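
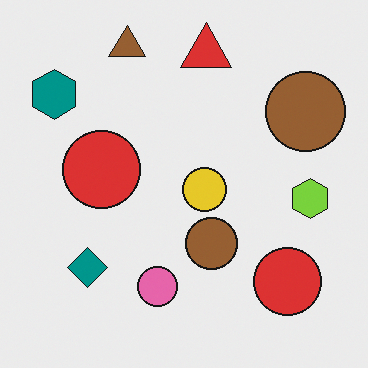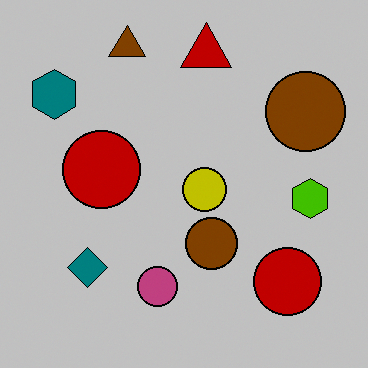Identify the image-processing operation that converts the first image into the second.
The transformation is: aggressively posterized.

Each flat color has snapped to a coarser quantized level — most visibly, the near-white background has dropped to a flat grey.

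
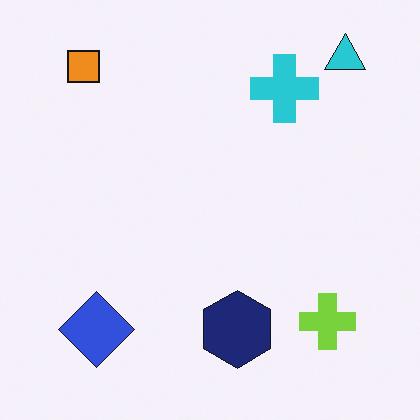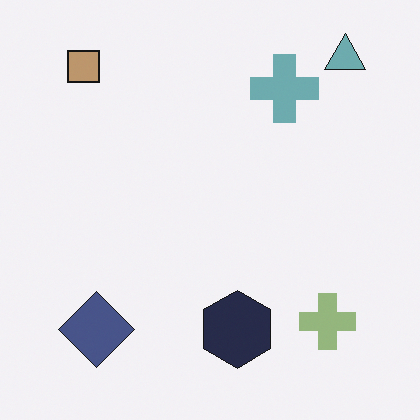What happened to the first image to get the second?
Heavily desaturated.

All colors are more muted and greyish — a global saturation change.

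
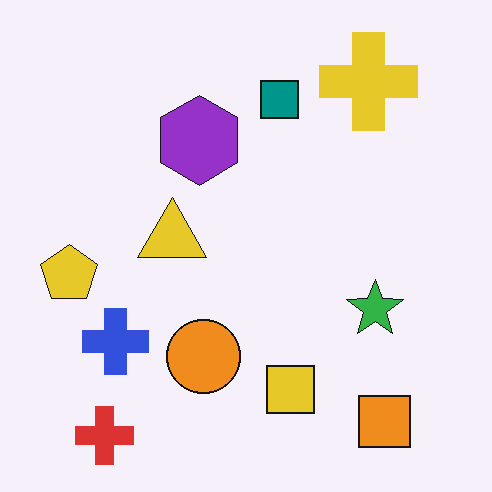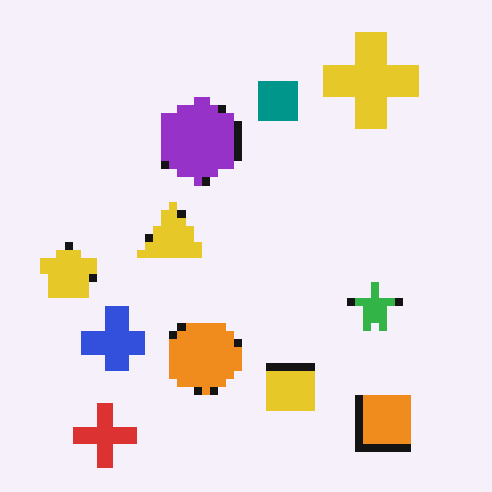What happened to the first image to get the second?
Pixelated into visible square blocks.

Shapes are reduced to large square blocks; fine edges and outlines are lost — a downscale-then-upscale (mosaic) effect.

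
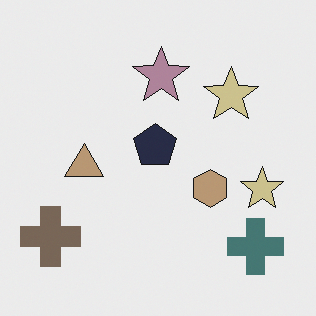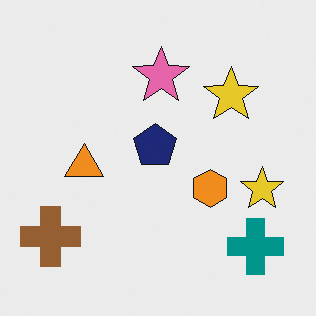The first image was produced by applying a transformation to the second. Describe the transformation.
This is the original image heavily desaturated.

All colors are more muted and greyish — a global saturation change.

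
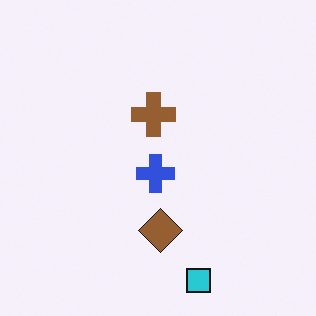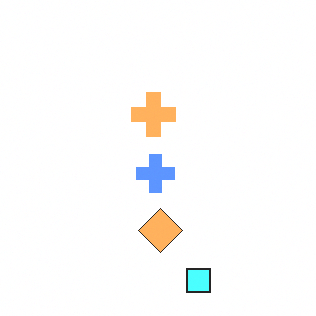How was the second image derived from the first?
It was noticeably brightened.

Every pixel — background and shapes alike — is uniformly brightened.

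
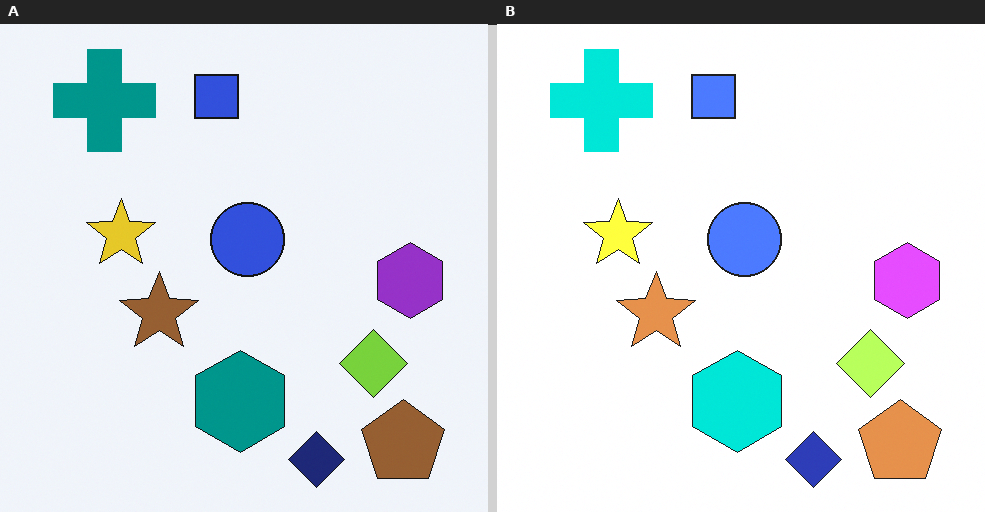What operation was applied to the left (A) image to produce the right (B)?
The transformation is: brightened a lot.

Every pixel — background and shapes alike — is uniformly brightened.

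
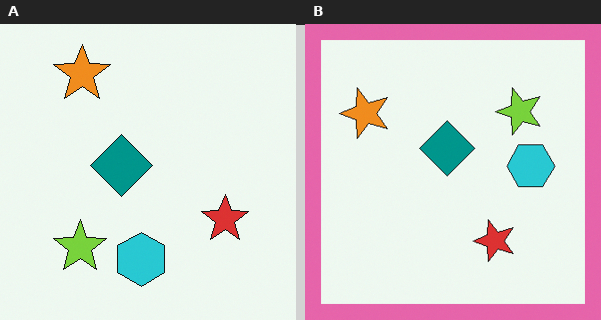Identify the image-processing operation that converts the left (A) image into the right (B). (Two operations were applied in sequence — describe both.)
The transformation is: transposed (reflected across the top-left ↔ bottom-right diagonal), then framed with a pink border.

Shapes have swapped their row and column positions — what was in the top-right is now in the bottom-left — a diagonal reflection. A solid pink frame runs around the edge of the right (B) image, with the content slightly shrunk inside it.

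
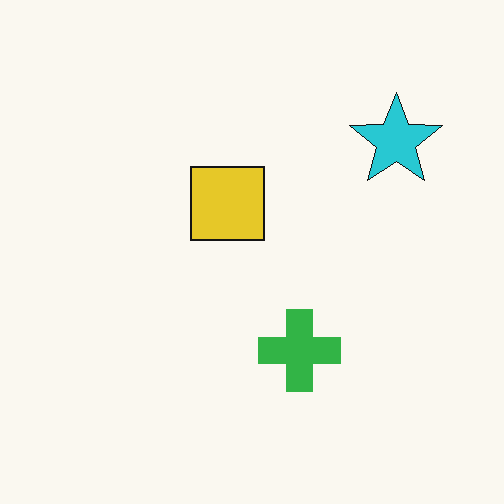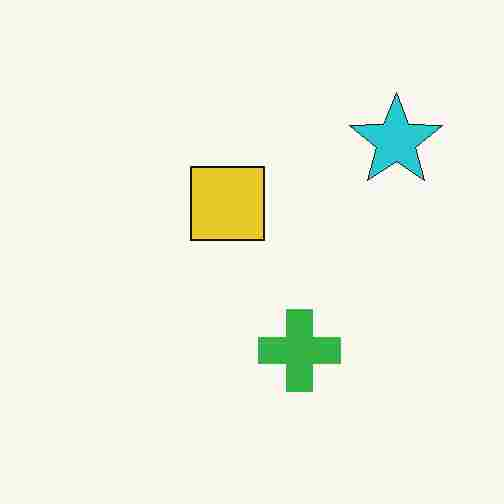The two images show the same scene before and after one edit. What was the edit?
This is the original image degraded with heavy JPEG compression.

Blocky 8×8 compression artifacts appear around shape edges and the flat background shows ringing — characteristic JPEG degradation.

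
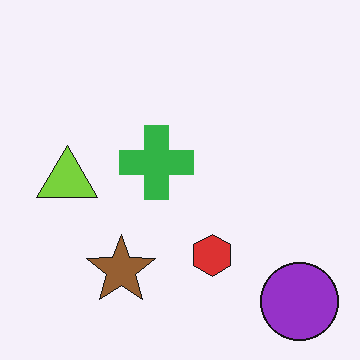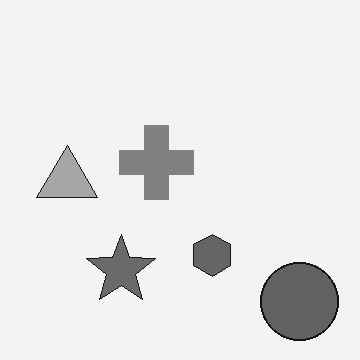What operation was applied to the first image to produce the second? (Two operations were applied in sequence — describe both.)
The second image is the first converted to grayscale, then given moderate JPEG compression.

All color is removed — every shape is now a shade of grey. Blocky 8×8 compression artifacts appear around shape edges and the flat background shows ringing — characteristic JPEG degradation.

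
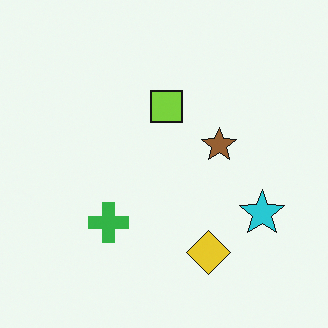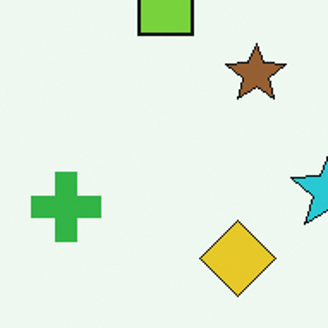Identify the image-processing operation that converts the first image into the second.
This is the original image cropped to a noticeably smaller region and rescaled.

The visible shapes are larger and the field of view is narrower; shapes near the original edges may be partly or wholly outside the frame — a crop-and-rescale.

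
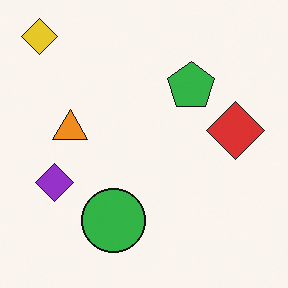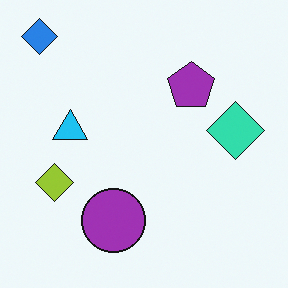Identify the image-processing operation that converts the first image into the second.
The image was hue-shifted through roughly half the color wheel.

Every shape's color has rotated by the same amount around the hue wheel — a uniform hue shift.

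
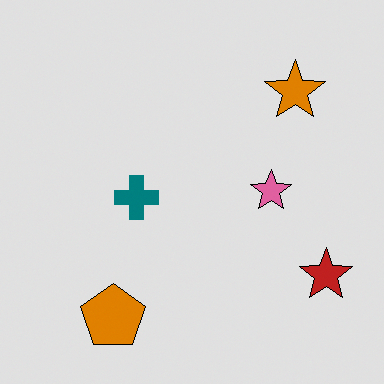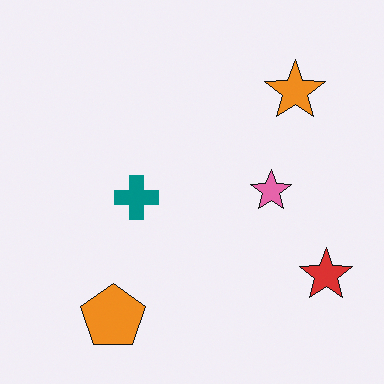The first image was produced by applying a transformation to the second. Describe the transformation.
This is the original image posterized to a reduced palette.

Each flat color has snapped to a coarser quantized level — most visibly, the near-white background has dropped to a flat grey.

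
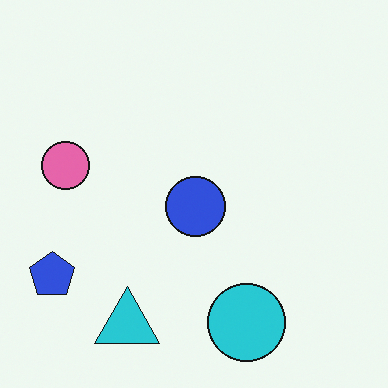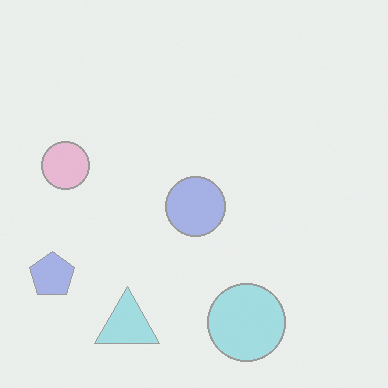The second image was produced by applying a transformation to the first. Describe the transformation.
It was washed out (contrast reduced).

Tones are pushed toward mid-grey across the whole image — a global contrast change.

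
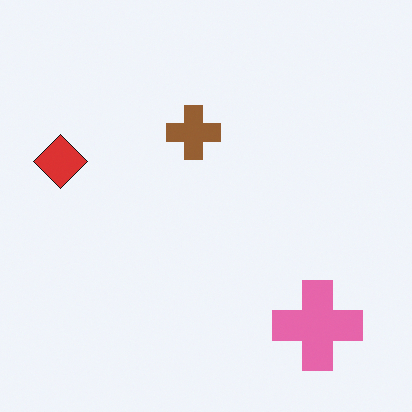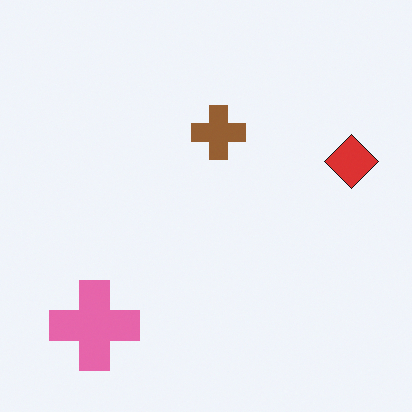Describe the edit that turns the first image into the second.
The transformation is: flipped horizontally (left ↔ right).

The red diamond is in the left of the first image and the right of the second — shapes on opposite sides of the vertical midline have swapped in a mirror flip.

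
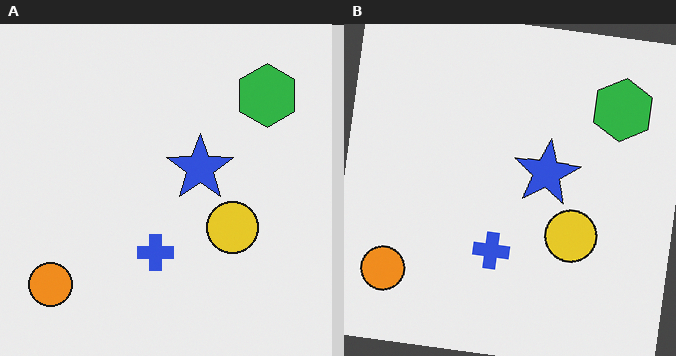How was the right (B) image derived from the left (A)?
It was rotated clockwise by a slight angle.

Every shape is tilted by the same angle and the image corners show triangular fill wedges — a whole-image rotation by a non-right angle.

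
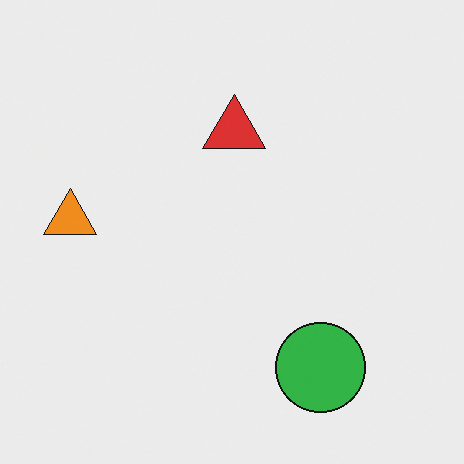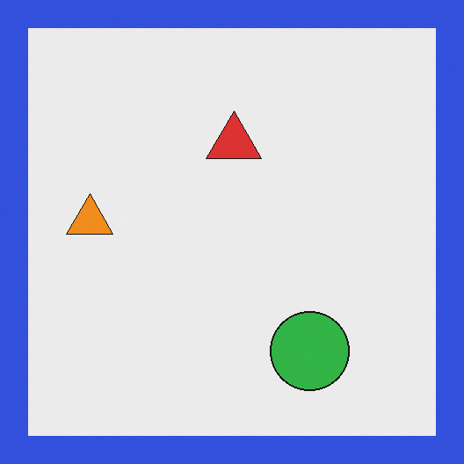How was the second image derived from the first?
The image was framed with a blue border.

A solid blue frame runs around the edge of the second image, with the content slightly shrunk inside it.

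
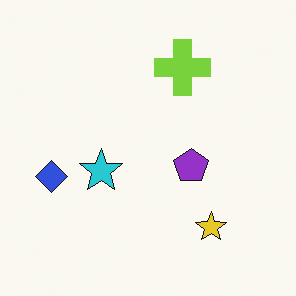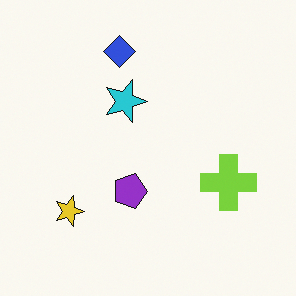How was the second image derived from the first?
The transformation is: rotated 90° clockwise.

The yellow star sits in the bottom-right of the first image and the bottom-left of the second — consistent with a whole-image 90° clockwise rotation.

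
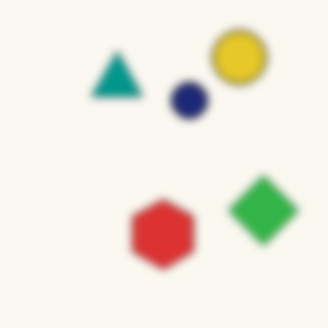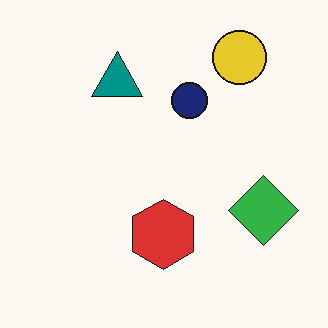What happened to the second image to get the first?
This is the original image noticeably gaussian-blurred.

Shape edges and outlines are uniformly softened across the whole image.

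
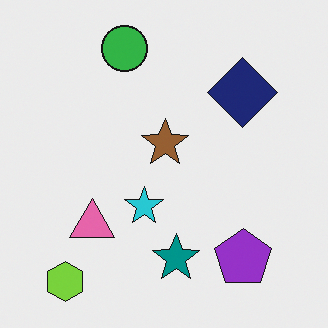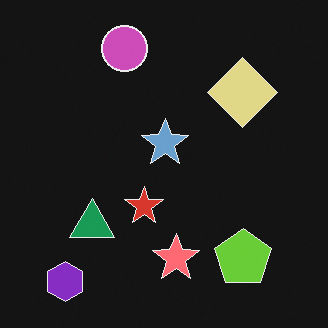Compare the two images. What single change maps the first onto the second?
The second image is the first color-inverted (negative).

The light background has become dark and every shape's color is its complement — a photographic negative.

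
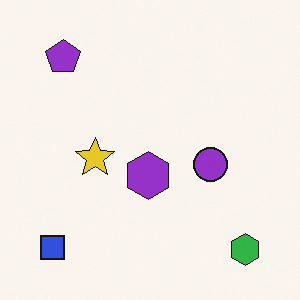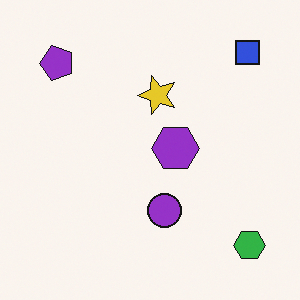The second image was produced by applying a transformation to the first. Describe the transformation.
The transformation is: transposed (reflected across the top-left ↔ bottom-right diagonal).

Shapes have swapped their row and column positions — what was in the top-right is now in the bottom-left — a diagonal reflection.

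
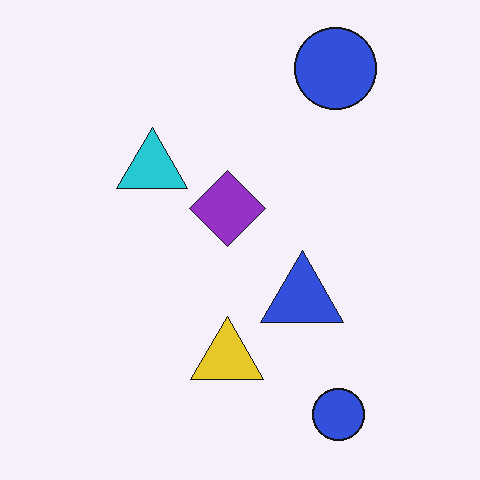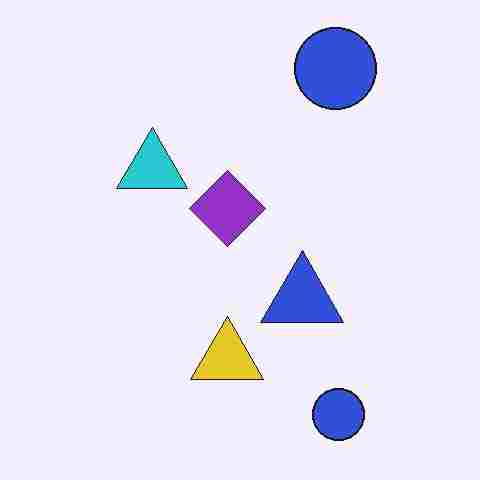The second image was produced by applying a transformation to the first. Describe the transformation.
The transformation is: heavily JPEG-compressed with obvious blocking artifacts.

Blocky 8×8 compression artifacts appear around shape edges and the flat background shows ringing — characteristic JPEG degradation.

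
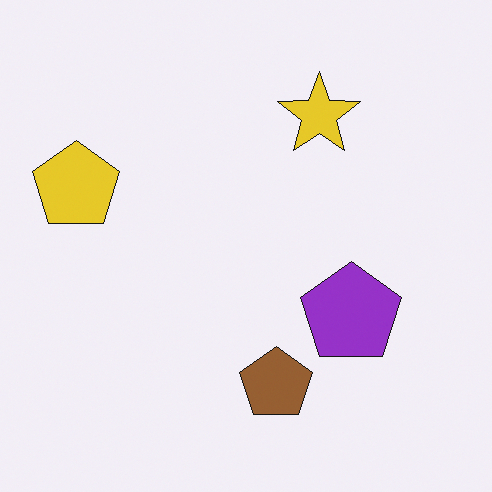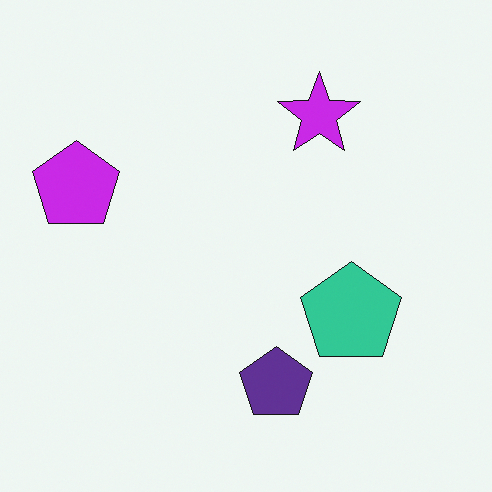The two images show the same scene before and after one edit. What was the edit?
It was hue-shifted by a large amount.

Every shape's color has rotated by the same amount around the hue wheel — a uniform hue shift.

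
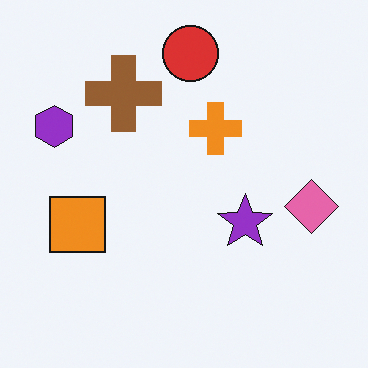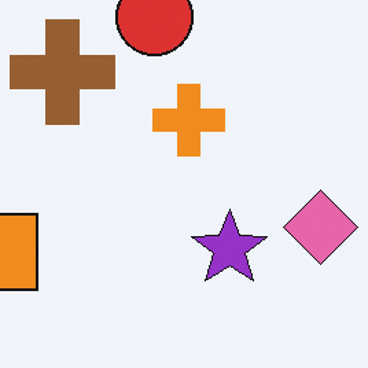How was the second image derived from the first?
It was cropped slightly and scaled back up.

The visible shapes are larger and the field of view is narrower; shapes near the original edges may be partly or wholly outside the frame — a crop-and-rescale.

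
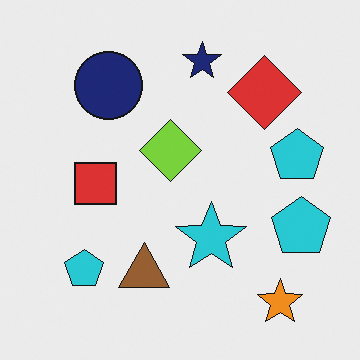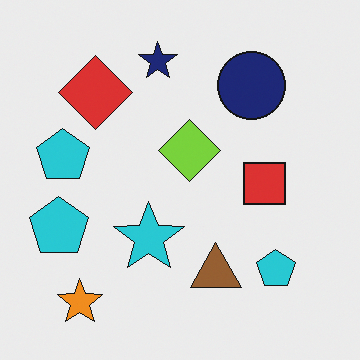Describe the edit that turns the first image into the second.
The image was flipped horizontally (left ↔ right).

The orange star is in the bottom-right of the first image and the bottom-left of the second — shapes on opposite sides of the vertical midline have swapped in a mirror flip.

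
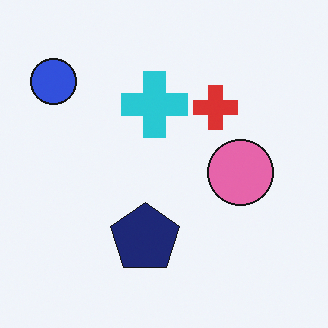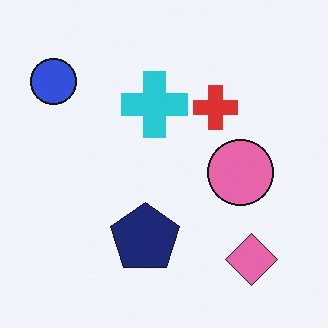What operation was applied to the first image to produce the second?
The image was overlaid with an additional pink diamond.

A pink diamond appears in the second image that is absent from the first.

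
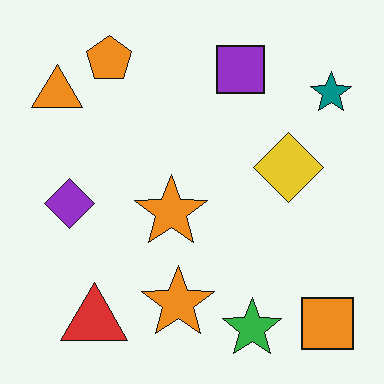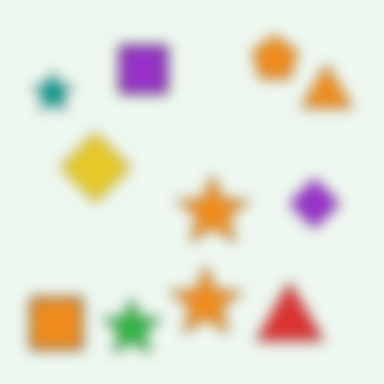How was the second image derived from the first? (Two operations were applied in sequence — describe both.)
This is the original image flipped horizontally (left ↔ right), then strongly gaussian-blurred.

The teal star is in the top-right of the first image and the top-left of the second — shapes on opposite sides of the vertical midline have swapped in a mirror flip. Shape edges and outlines are uniformly softened across the whole image.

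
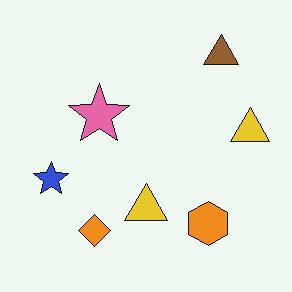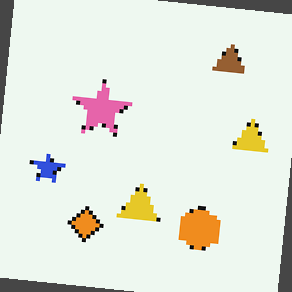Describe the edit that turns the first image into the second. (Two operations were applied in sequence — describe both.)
The transformation is: lightly pixelated (a mild mosaic effect), then rotated clockwise by a slight angle.

Shapes are reduced to large square blocks; fine edges and outlines are lost — a downscale-then-upscale (mosaic) effect. Every shape is tilted by the same angle and the image corners show triangular fill wedges — a whole-image rotation by a non-right angle.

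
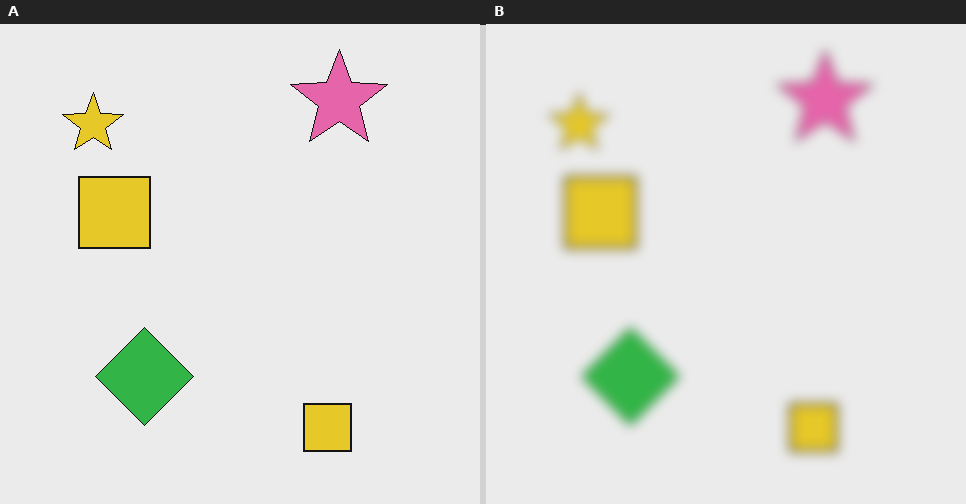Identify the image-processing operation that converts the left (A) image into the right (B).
The image was strongly gaussian-blurred.

Shape edges and outlines are uniformly softened across the whole image.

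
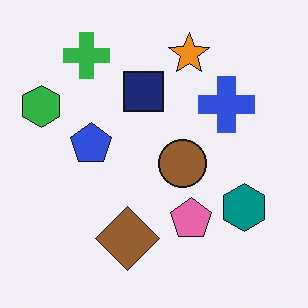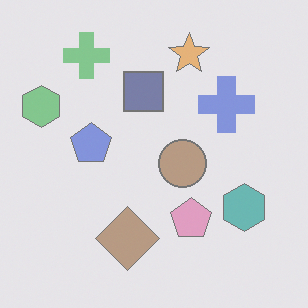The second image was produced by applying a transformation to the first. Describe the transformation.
The transformation is: given much lower contrast.

Tones are pushed toward mid-grey across the whole image — a global contrast change.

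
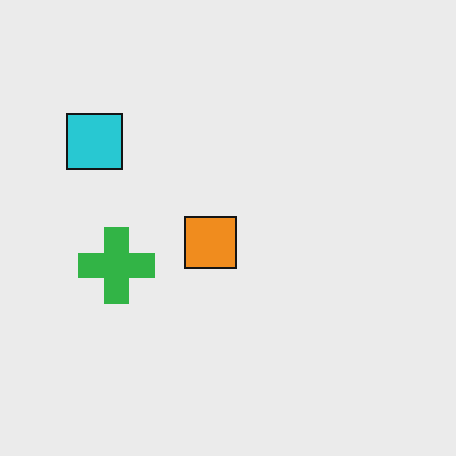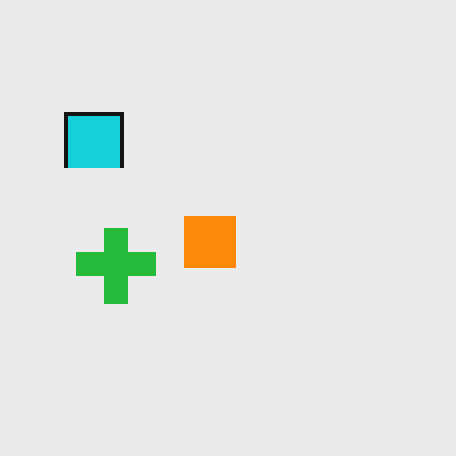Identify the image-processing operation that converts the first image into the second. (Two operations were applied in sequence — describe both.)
The second image is the first lightly pixelated (a mild mosaic effect), then slightly oversaturated.

Shapes are reduced to large square blocks; fine edges and outlines are lost — a downscale-then-upscale (mosaic) effect. All colors are more vivid — a global saturation change.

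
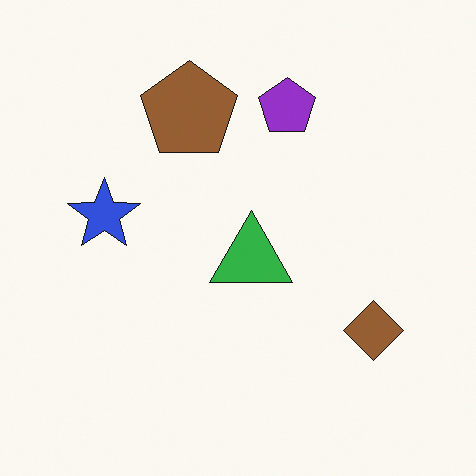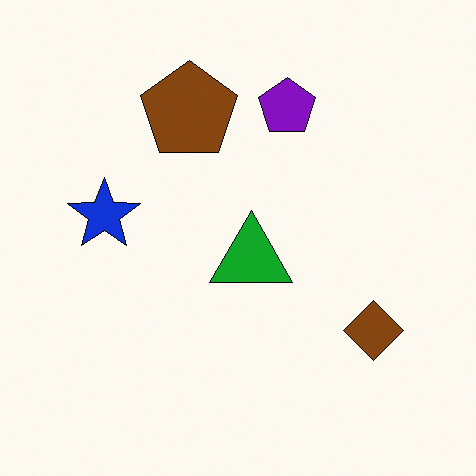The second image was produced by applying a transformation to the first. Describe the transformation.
This is the original image given slightly increased contrast.

Tones are pushed away from mid-grey across the whole image — a global contrast change.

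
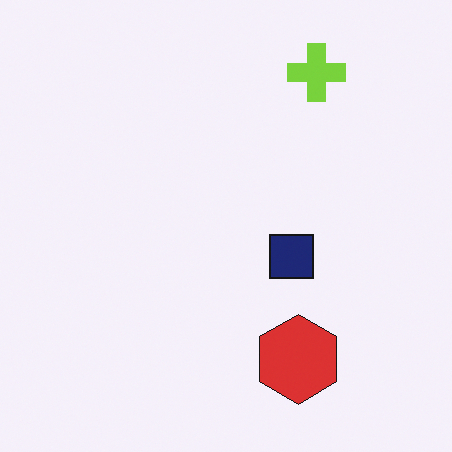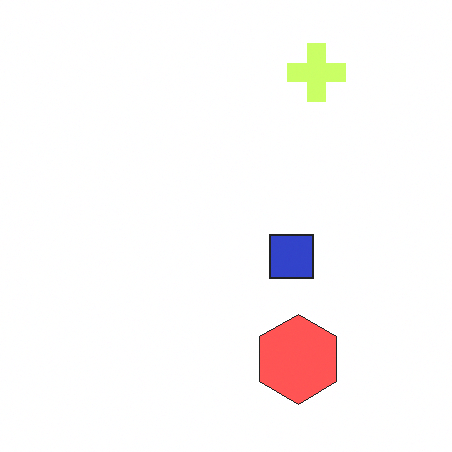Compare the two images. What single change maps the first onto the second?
This is the original image substantially brightened.

Every pixel — background and shapes alike — is uniformly brightened.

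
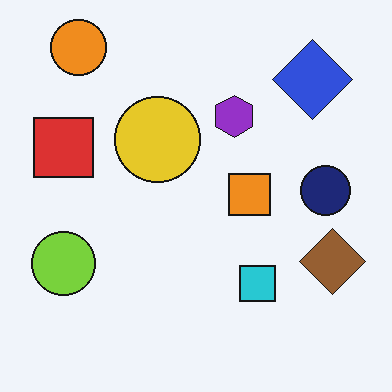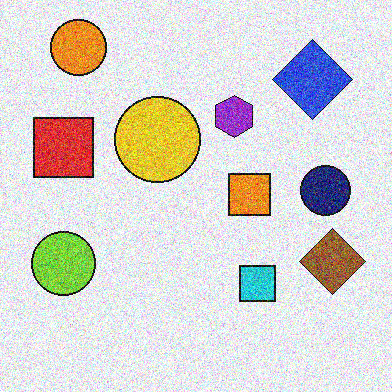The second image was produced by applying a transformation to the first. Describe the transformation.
The second image is the first degraded with heavy additive noise.

Random speckle covers the whole image, including the flat background.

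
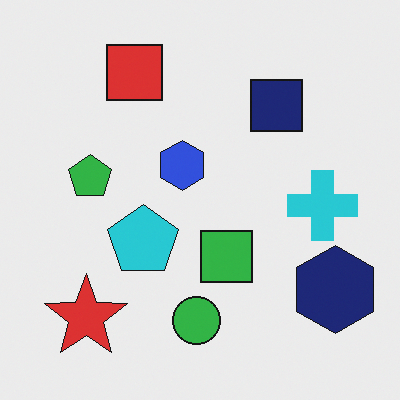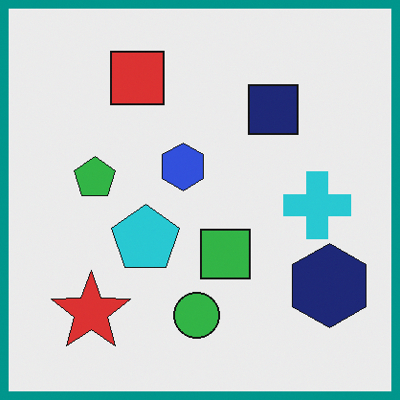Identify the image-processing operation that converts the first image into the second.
The image was framed with a teal border.

A solid teal frame runs around the edge of the second image, with the content slightly shrunk inside it.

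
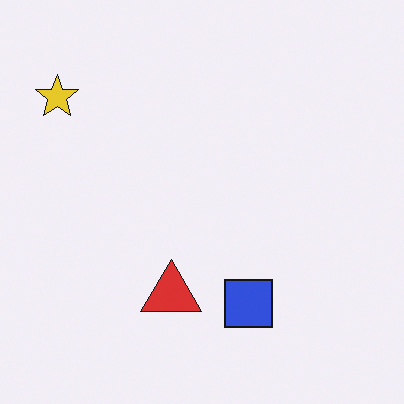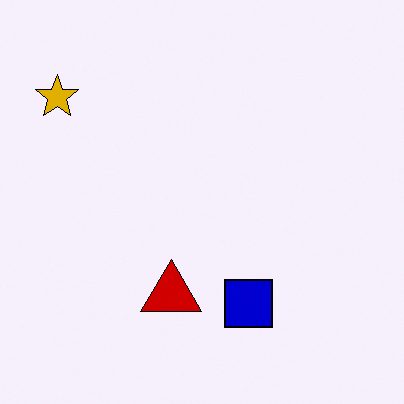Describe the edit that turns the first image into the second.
This is the original image given much higher contrast.

Tones are pushed away from mid-grey across the whole image — a global contrast change.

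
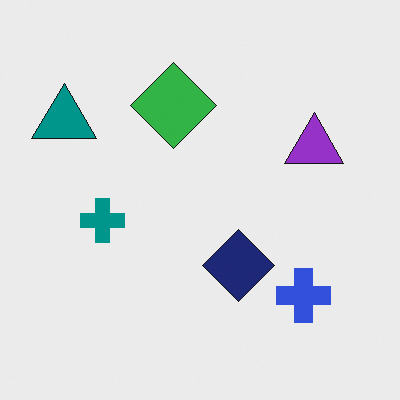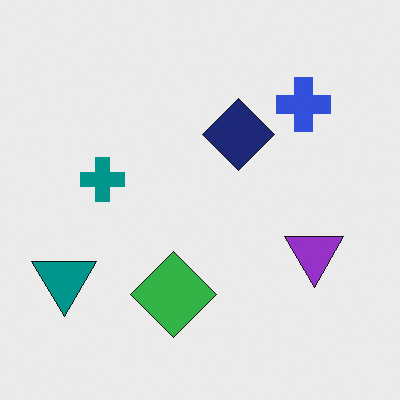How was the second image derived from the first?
The image was flipped vertically (top ↔ bottom).

The green diamond is in the top of the first image and the bottom of the second — shapes on opposite sides of the horizontal midline have swapped in a mirror flip.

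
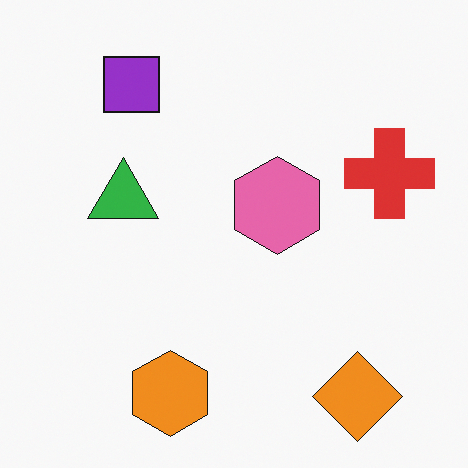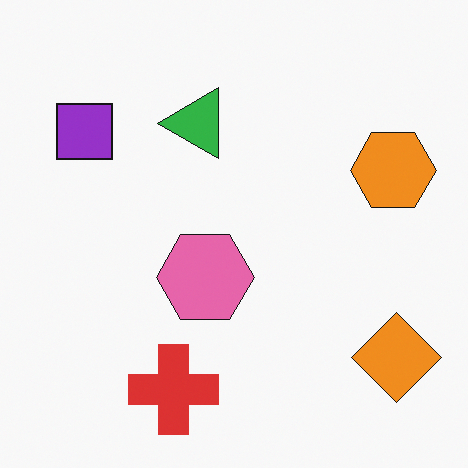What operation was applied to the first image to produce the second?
The image was transposed (reflected across the top-left ↔ bottom-right diagonal).

Shapes have swapped their row and column positions — what was in the top-right is now in the bottom-left — a diagonal reflection.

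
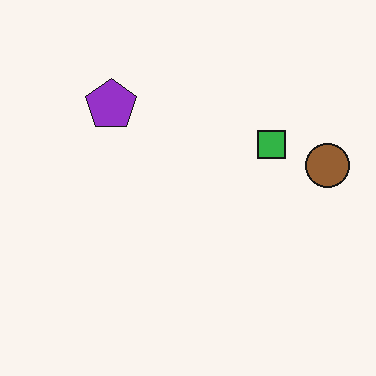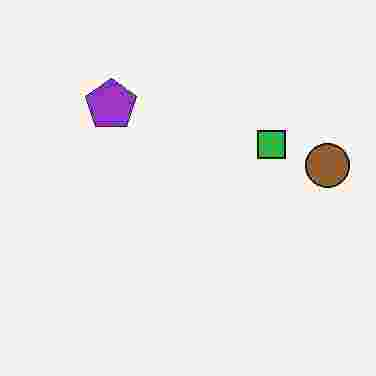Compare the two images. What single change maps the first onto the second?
The second image is the first degraded with heavy JPEG compression.

Blocky 8×8 compression artifacts appear around shape edges and the flat background shows ringing — characteristic JPEG degradation.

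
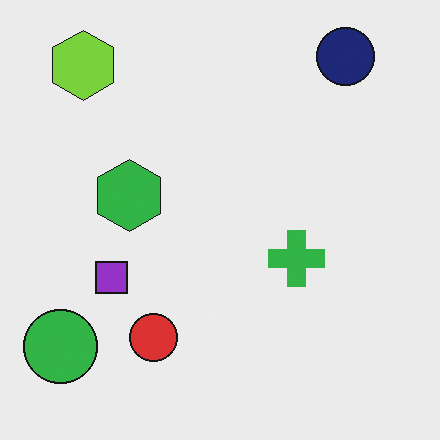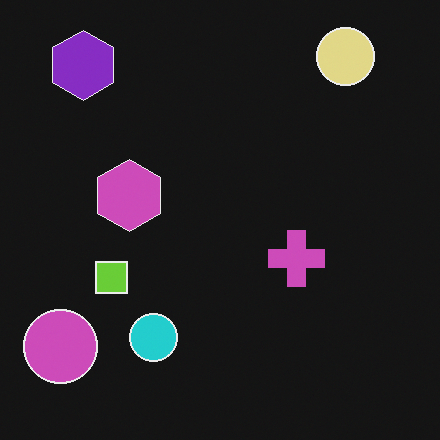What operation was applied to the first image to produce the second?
The image was color-inverted (negative).

The light background has become dark and every shape's color is its complement — a photographic negative.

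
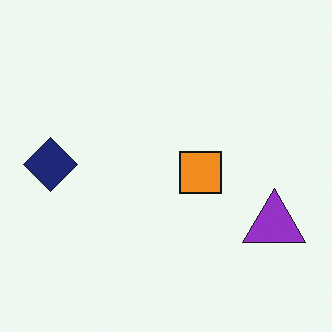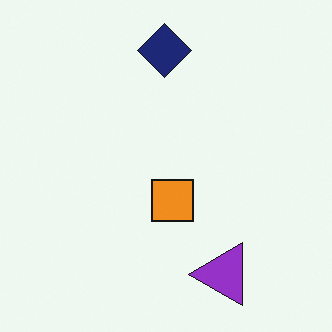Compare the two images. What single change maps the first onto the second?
The image was transposed (reflected across the top-left ↔ bottom-right diagonal).

Shapes have swapped their row and column positions — what was in the top-right is now in the bottom-left — a diagonal reflection.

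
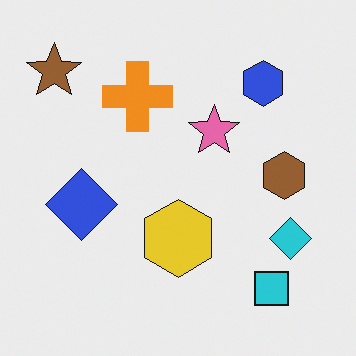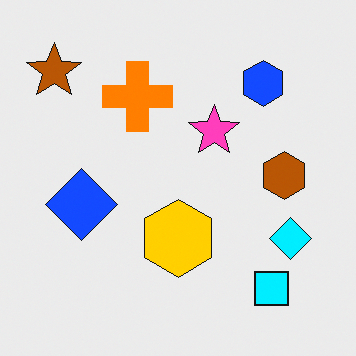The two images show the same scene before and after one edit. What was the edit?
The transformation is: heavily oversaturated.

All colors are more vivid — a global saturation change.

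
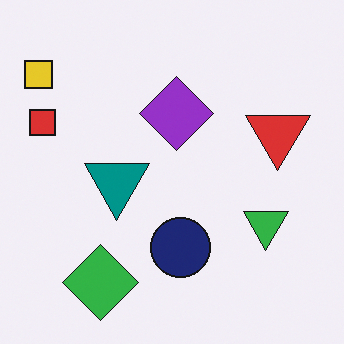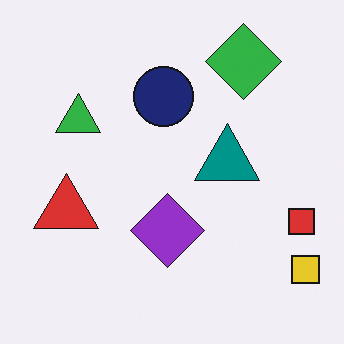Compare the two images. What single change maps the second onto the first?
The first image is the second rotated 180°.

The yellow square sits in the bottom-right of the second image and the top-left of the first — consistent with a whole-image 180° rotation.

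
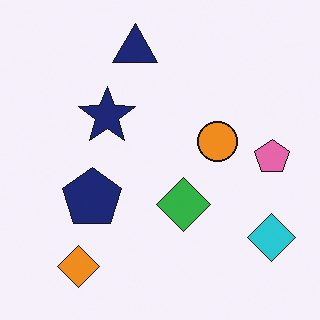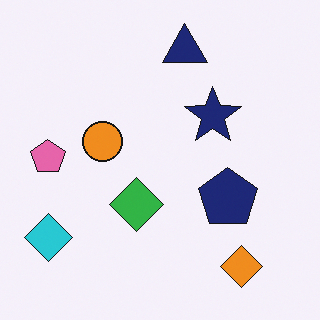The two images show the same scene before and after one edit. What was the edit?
Flipped horizontally (left ↔ right).

The pink pentagon is in the right of the first image and the left of the second — shapes on opposite sides of the vertical midline have swapped in a mirror flip.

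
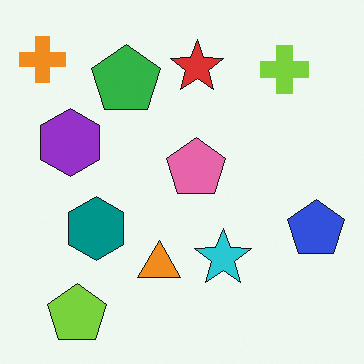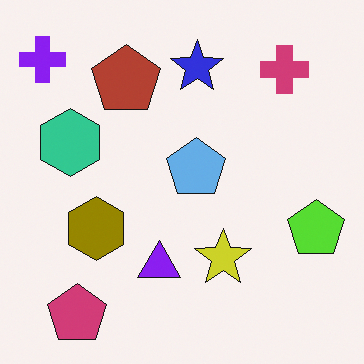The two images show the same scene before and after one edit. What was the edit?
The transformation is: hue-shifted by a large amount.

Every shape's color has rotated by the same amount around the hue wheel — a uniform hue shift.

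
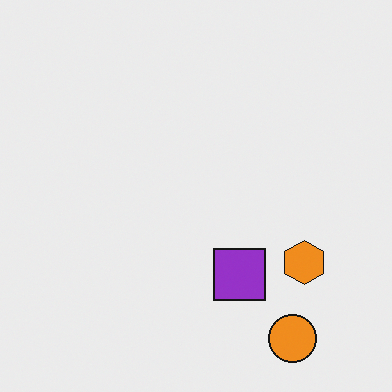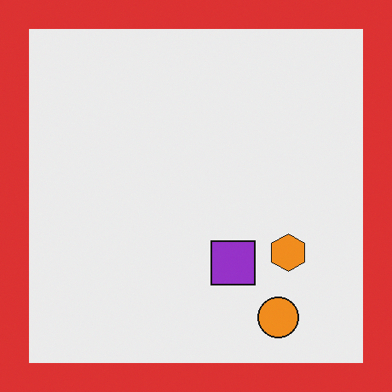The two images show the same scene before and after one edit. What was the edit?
This is the original image framed with a red border.

A solid red frame runs around the edge of the second image, with the content slightly shrunk inside it.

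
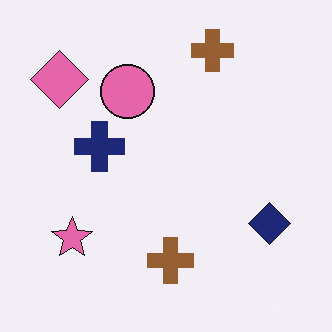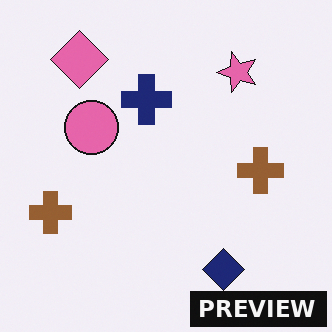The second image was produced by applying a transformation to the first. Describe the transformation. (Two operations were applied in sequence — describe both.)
It was transposed (reflected across the top-left ↔ bottom-right diagonal), then watermarked with the text "PREVIEW" in the lower-right corner.

Shapes have swapped their row and column positions — what was in the top-right is now in the bottom-left — a diagonal reflection. A dark label reading "PREVIEW" appears in the lower-right corner.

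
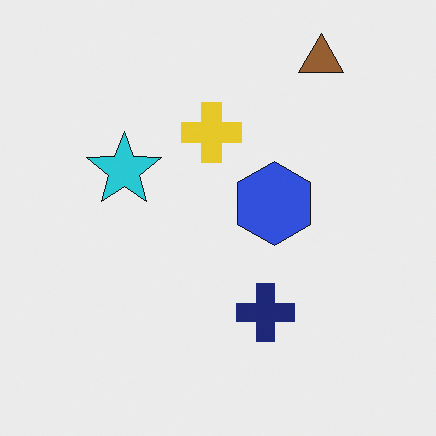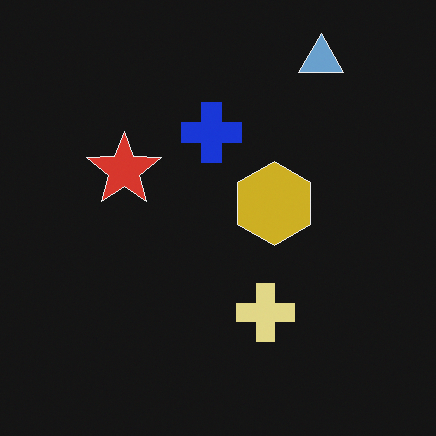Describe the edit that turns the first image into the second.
This is the original image color-inverted (negative).

The light background has become dark and every shape's color is its complement — a photographic negative.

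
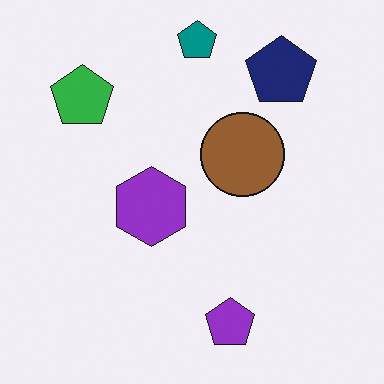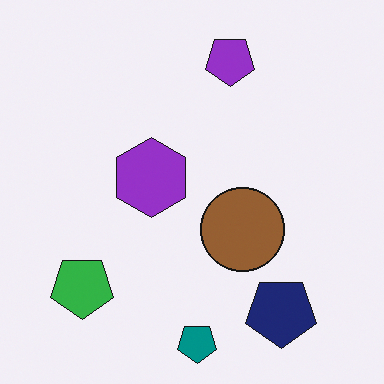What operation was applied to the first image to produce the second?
The image was flipped vertically (top ↔ bottom).

The teal pentagon is in the top of the first image and the bottom of the second — shapes on opposite sides of the horizontal midline have swapped in a mirror flip.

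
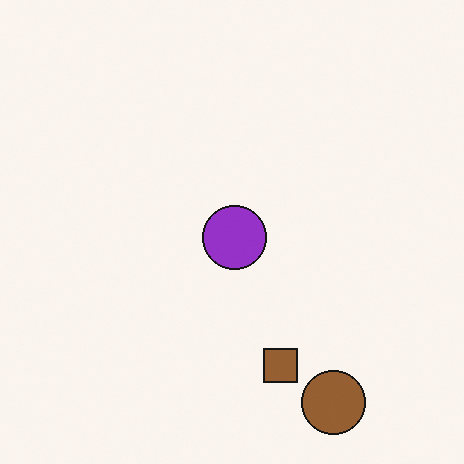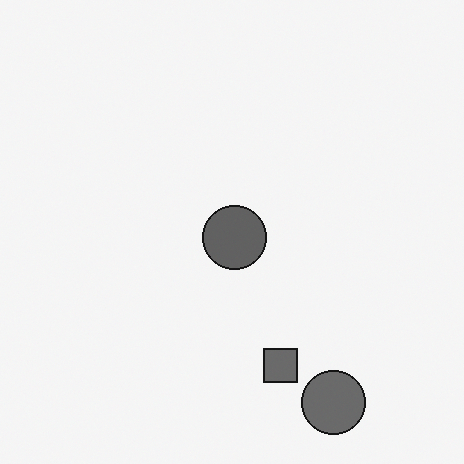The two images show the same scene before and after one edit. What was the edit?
The second image is the first converted to grayscale.

All color is removed — every shape is now a shade of grey.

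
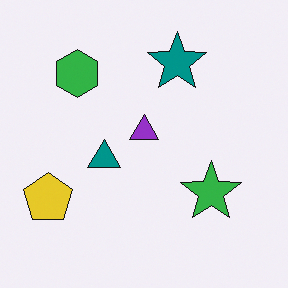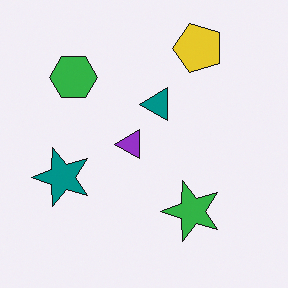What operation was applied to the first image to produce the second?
The image was transposed (reflected across the top-left ↔ bottom-right diagonal).

Shapes have swapped their row and column positions — what was in the top-right is now in the bottom-left — a diagonal reflection.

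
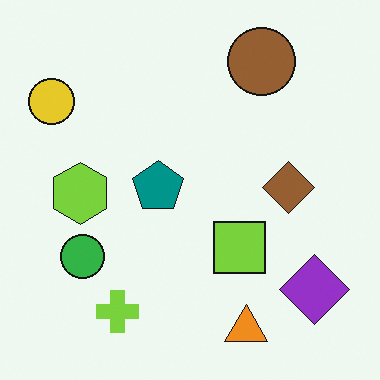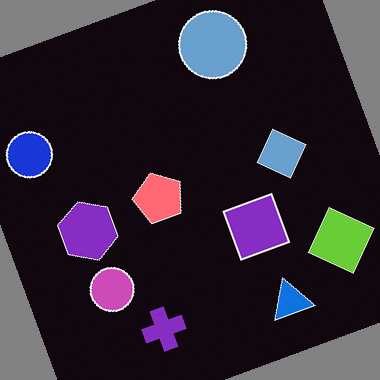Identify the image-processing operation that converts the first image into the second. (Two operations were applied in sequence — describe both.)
The transformation is: color-inverted (negative), then rotated counter-clockwise by a clearly visible amount.

The light background has become dark and every shape's color is its complement — a photographic negative. Every shape is tilted by the same angle and the image corners show triangular fill wedges — a whole-image rotation by a non-right angle.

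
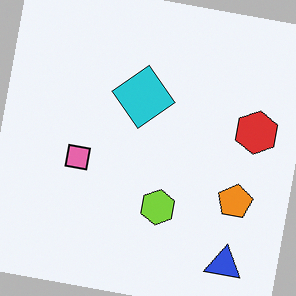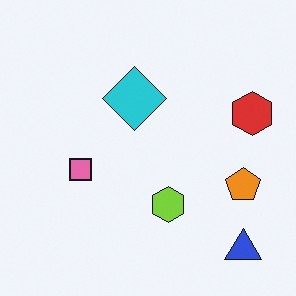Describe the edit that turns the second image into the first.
The first image is the second rotated clockwise by a slight angle.

Every shape is tilted by the same angle and the image corners show triangular fill wedges — a whole-image rotation by a non-right angle.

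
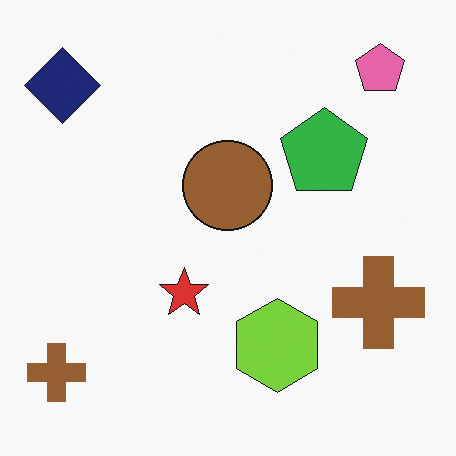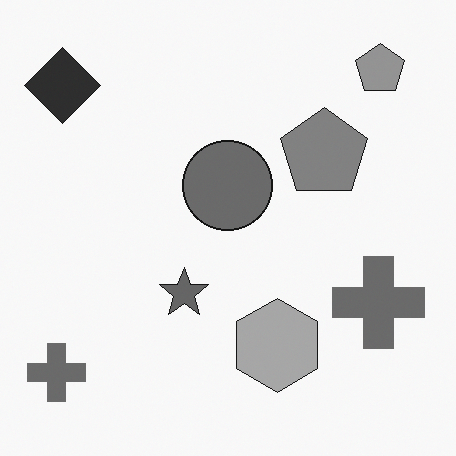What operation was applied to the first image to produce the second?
Converted to grayscale.

All color is removed — every shape is now a shade of grey.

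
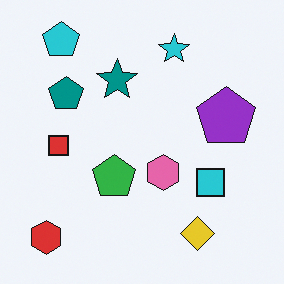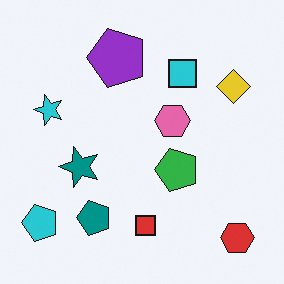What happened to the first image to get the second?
This is the original image rotated 90° counter-clockwise.

The red hexagon sits in the bottom-left of the first image and the bottom-right of the second — consistent with a whole-image 90° counter-clockwise rotation.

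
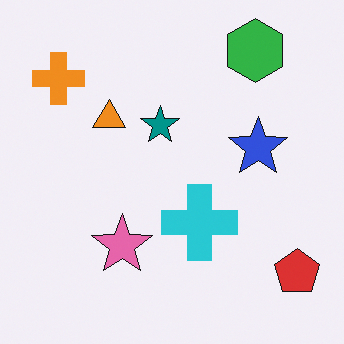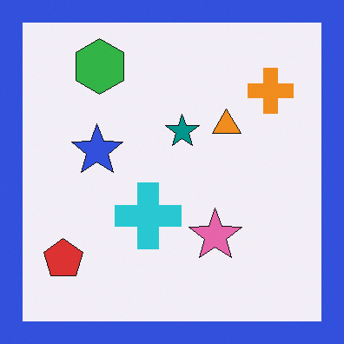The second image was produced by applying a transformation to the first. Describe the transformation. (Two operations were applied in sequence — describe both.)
It was flipped horizontally (left ↔ right), then framed with a blue border.

The red pentagon is in the bottom-right of the first image and the bottom-left of the second — shapes on opposite sides of the vertical midline have swapped in a mirror flip. A solid blue frame runs around the edge of the second image, with the content slightly shrunk inside it.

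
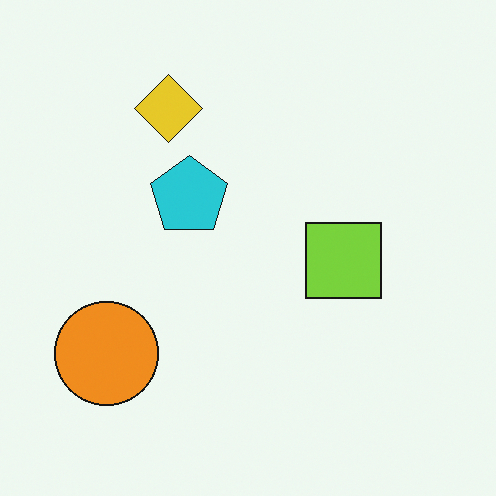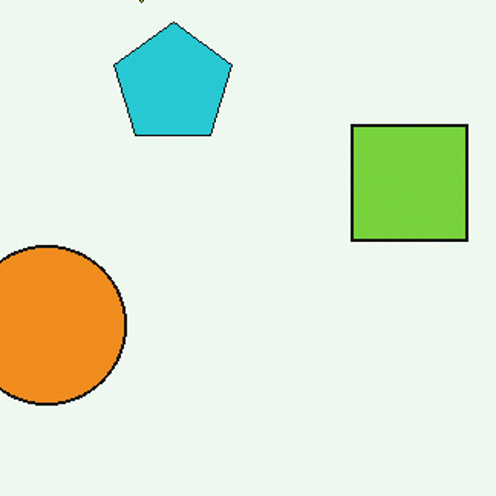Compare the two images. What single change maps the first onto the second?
The image was cropped to a modestly smaller region and rescaled.

The visible shapes are larger and the field of view is narrower; shapes near the original edges may be partly or wholly outside the frame — a crop-and-rescale.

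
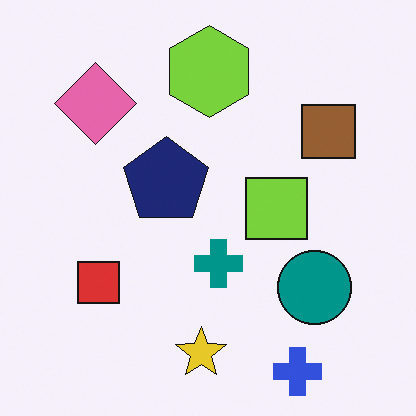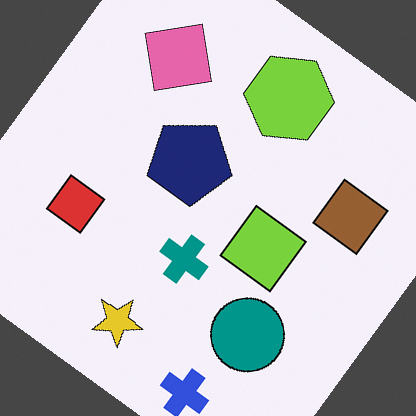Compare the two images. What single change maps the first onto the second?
The image was rotated clockwise by a large amount — several tens of degrees.

Every shape is tilted by the same angle and the image corners show triangular fill wedges — a whole-image rotation by a non-right angle.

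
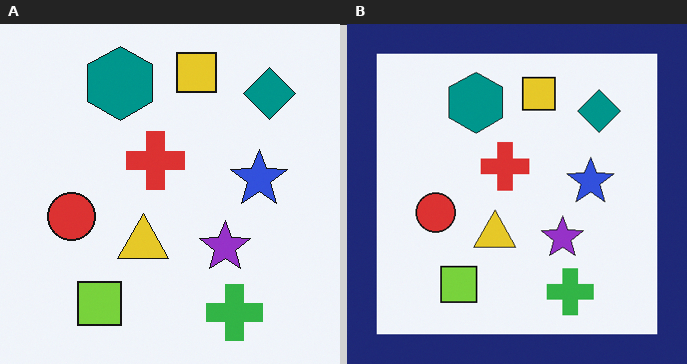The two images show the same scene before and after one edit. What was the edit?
It was framed with a navy border.

A solid navy frame runs around the edge of the right (B) image, with the content slightly shrunk inside it.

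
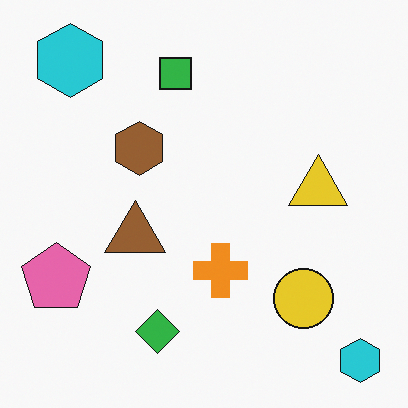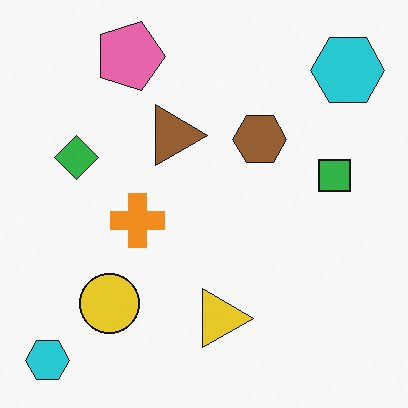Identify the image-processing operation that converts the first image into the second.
The second image is the first rotated 90° clockwise.

The pink pentagon sits in the bottom-left of the first image and the top-left of the second — consistent with a whole-image 90° clockwise rotation.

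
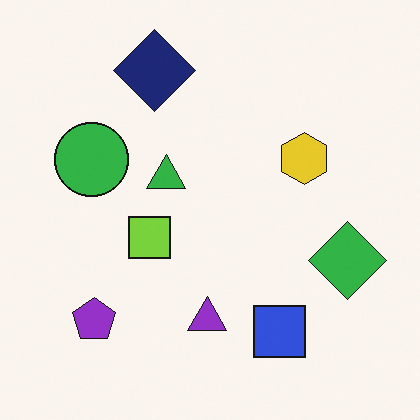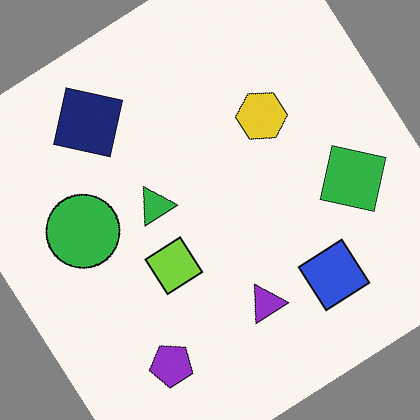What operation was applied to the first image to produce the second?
The transformation is: rotated counter-clockwise by a large amount — several tens of degrees.

Every shape is tilted by the same angle and the image corners show triangular fill wedges — a whole-image rotation by a non-right angle.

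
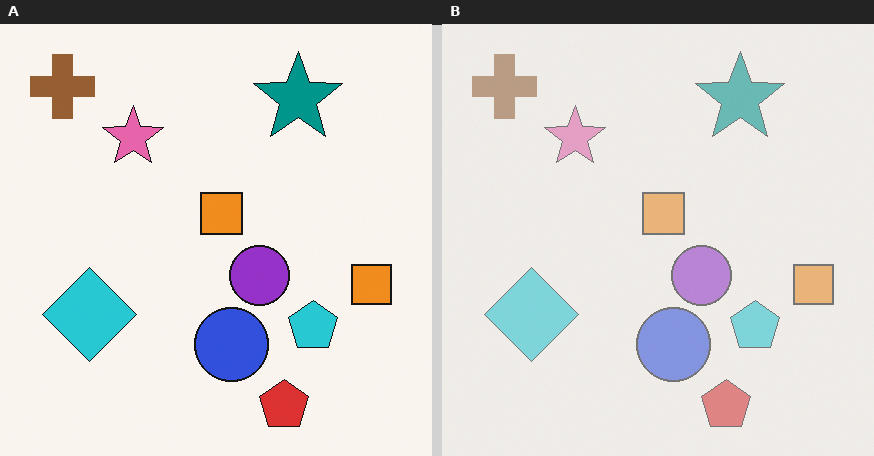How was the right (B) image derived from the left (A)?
The transformation is: given much lower contrast.

Tones are pushed toward mid-grey across the whole image — a global contrast change.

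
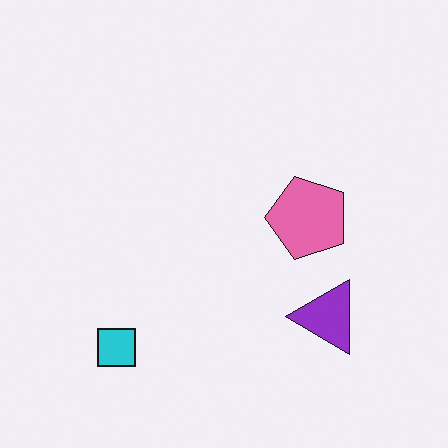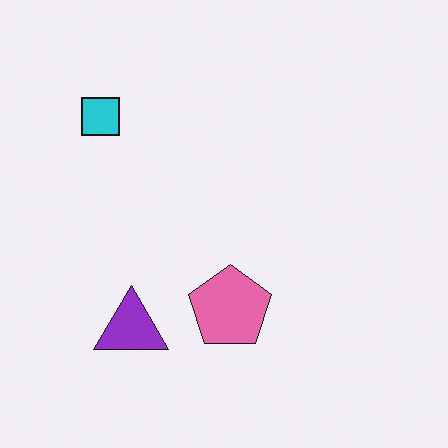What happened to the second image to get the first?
The transformation is: rotated 90° counter-clockwise.

The cyan square sits in the top-left of the second image and the bottom-left of the first — consistent with a whole-image 90° counter-clockwise rotation.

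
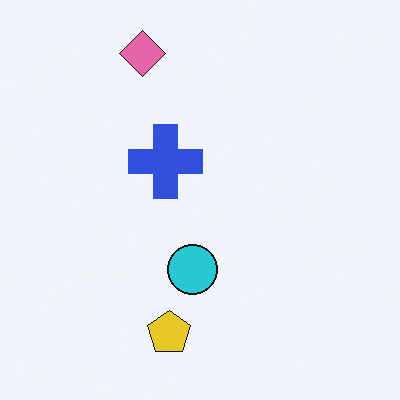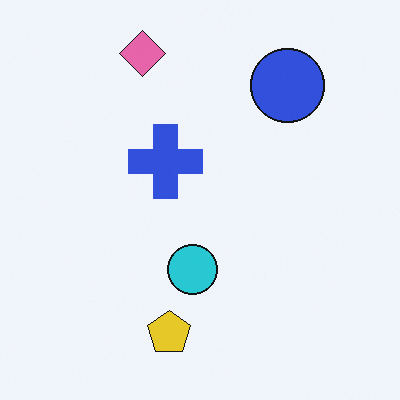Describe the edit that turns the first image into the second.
This is the original image overlaid with an additional blue circle.

A blue circle appears in the second image that is absent from the first.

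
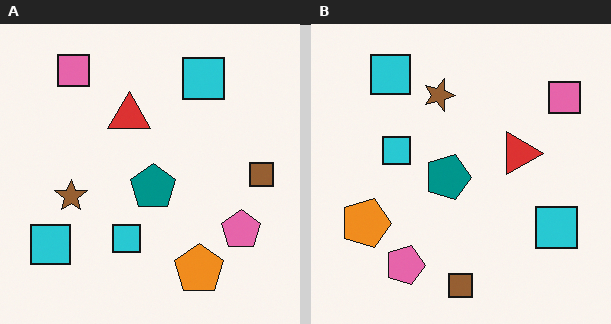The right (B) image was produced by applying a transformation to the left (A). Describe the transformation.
Rotated 90° clockwise.

The pink square sits in the top-left of the left (A) image and the top-right of the right (B) — consistent with a whole-image 90° clockwise rotation.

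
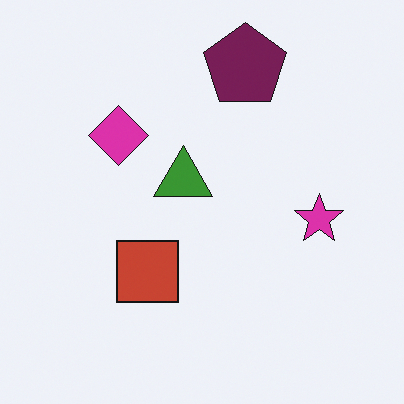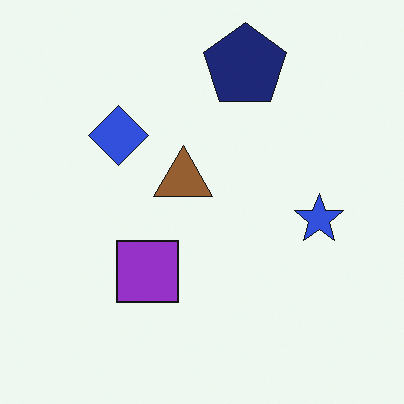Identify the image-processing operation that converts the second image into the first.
The transformation is: hue-shifted by a moderate amount.

Every shape's color has rotated by the same amount around the hue wheel — a uniform hue shift.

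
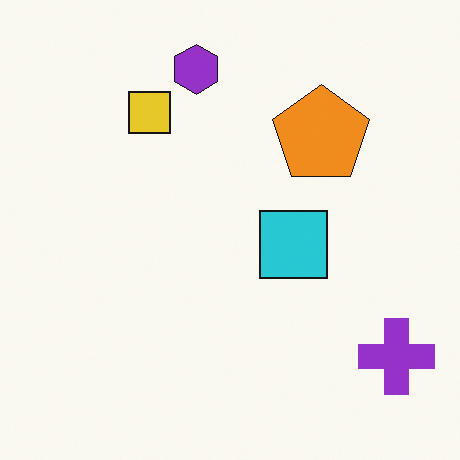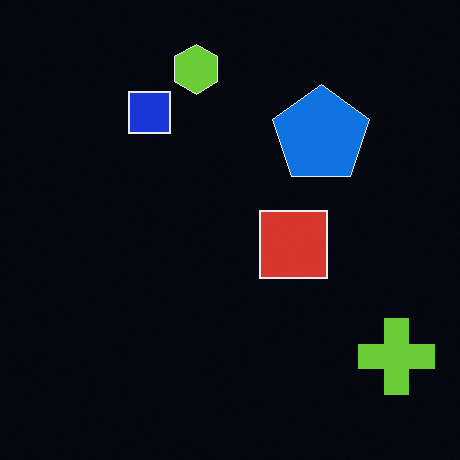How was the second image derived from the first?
The transformation is: color-inverted (negative).

The light background has become dark and every shape's color is its complement — a photographic negative.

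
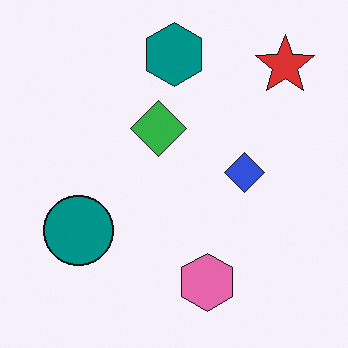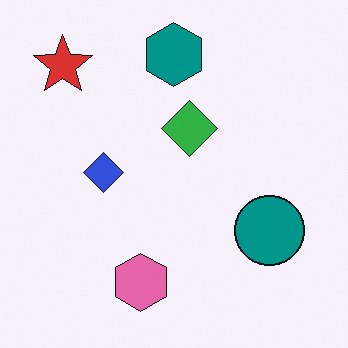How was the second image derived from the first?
It was flipped horizontally (left ↔ right).

The red star is in the top-right of the first image and the top-left of the second — shapes on opposite sides of the vertical midline have swapped in a mirror flip.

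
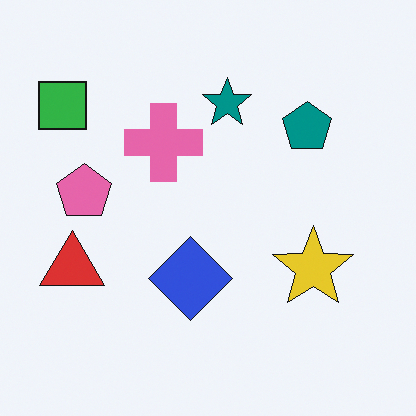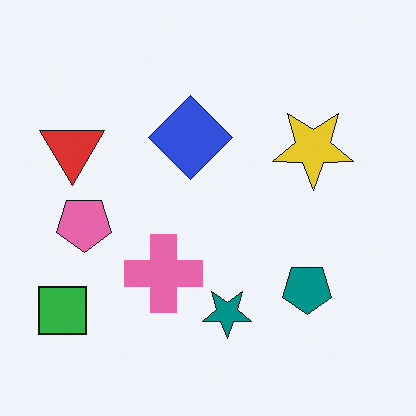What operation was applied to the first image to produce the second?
Flipped vertically (top ↔ bottom).

The teal star is in the top of the first image and the bottom of the second — shapes on opposite sides of the horizontal midline have swapped in a mirror flip.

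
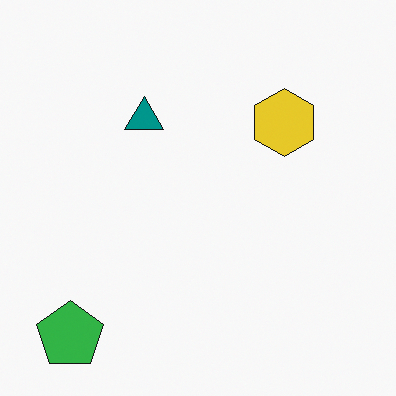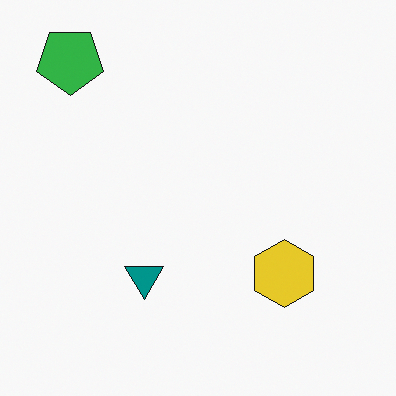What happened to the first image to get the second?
This is the original image flipped vertically (top ↔ bottom).

The green pentagon is in the bottom-left of the first image and the top-left of the second — shapes on opposite sides of the horizontal midline have swapped in a mirror flip.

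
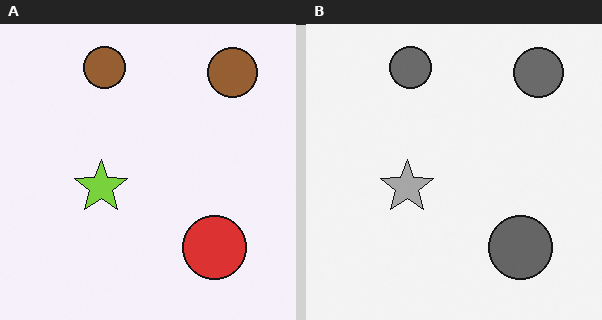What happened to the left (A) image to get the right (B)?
The image was converted to grayscale.

All color is removed — every shape is now a shade of grey.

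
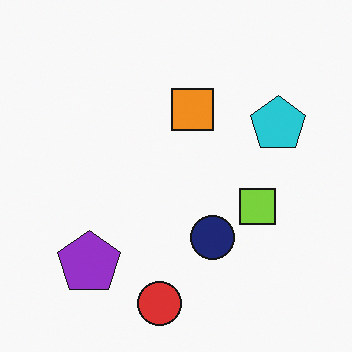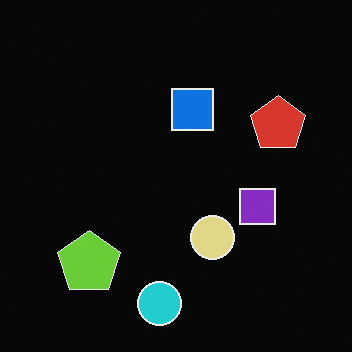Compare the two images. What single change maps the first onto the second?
The transformation is: color-inverted (negative).

The light background has become dark and every shape's color is its complement — a photographic negative.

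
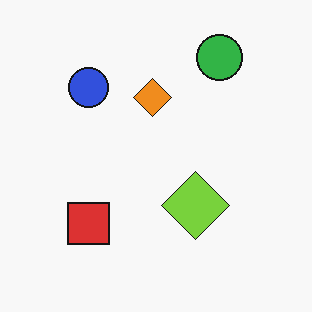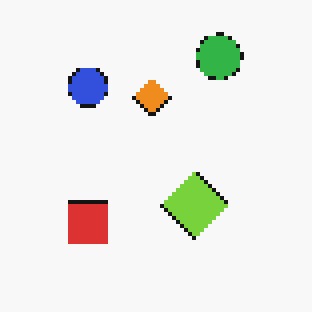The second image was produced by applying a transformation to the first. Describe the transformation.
It was mildly pixelated.

Shapes are reduced to large square blocks; fine edges and outlines are lost — a downscale-then-upscale (mosaic) effect.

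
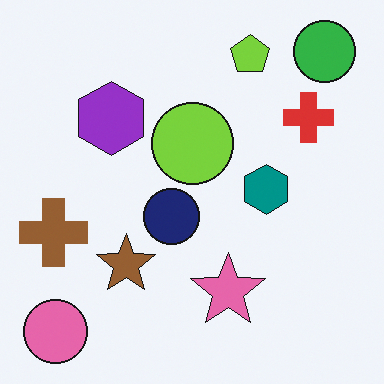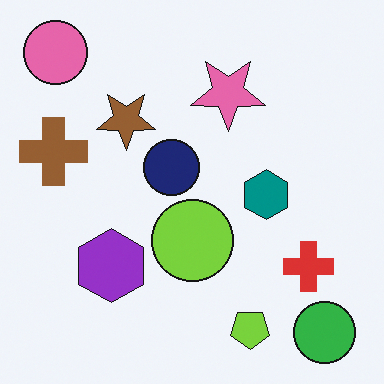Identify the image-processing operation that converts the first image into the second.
This is the original image flipped vertically (top ↔ bottom).

The green circle is in the top-right of the first image and the bottom-right of the second — shapes on opposite sides of the horizontal midline have swapped in a mirror flip.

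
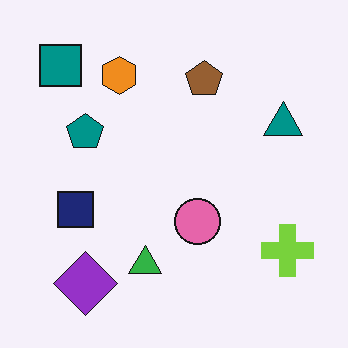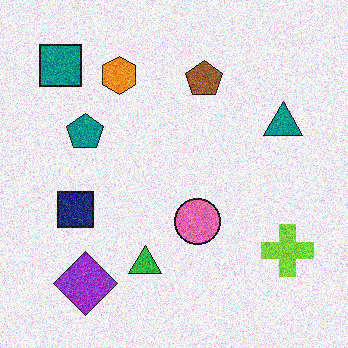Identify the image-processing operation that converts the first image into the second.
The transformation is: degraded with heavy additive noise.

Random speckle covers the whole image, including the flat background.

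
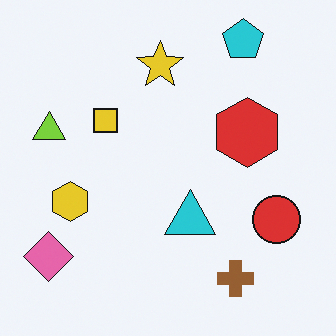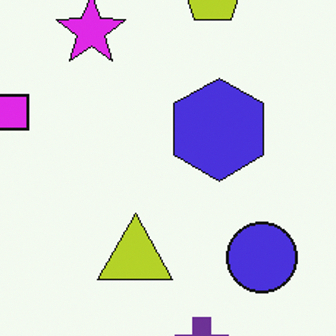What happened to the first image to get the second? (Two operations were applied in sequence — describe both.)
The transformation is: hue-shifted through roughly half the color wheel, then cropped slightly and scaled back up.

Every shape's color has rotated by the same amount around the hue wheel — a uniform hue shift. The visible shapes are larger and the field of view is narrower; shapes near the original edges may be partly or wholly outside the frame — a crop-and-rescale.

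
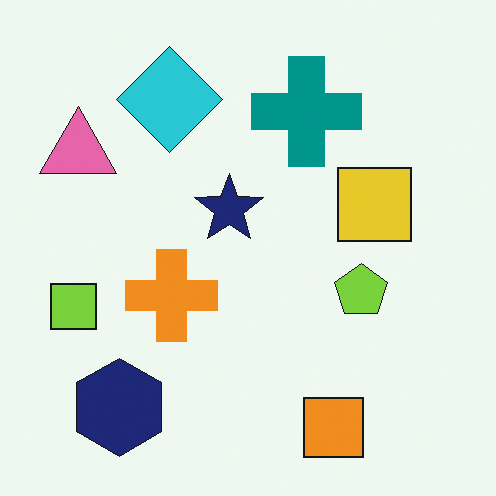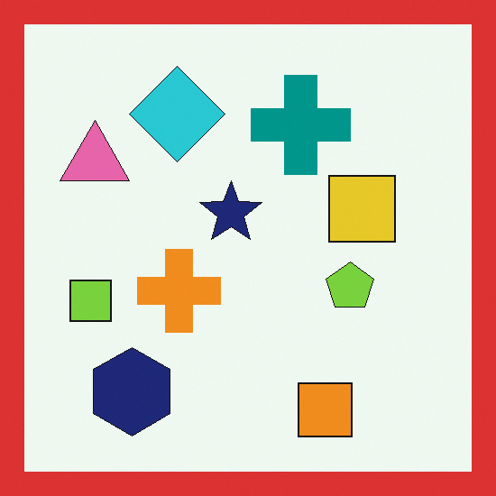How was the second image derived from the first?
The second image is the first framed with a red border.

A solid red frame runs around the edge of the second image, with the content slightly shrunk inside it.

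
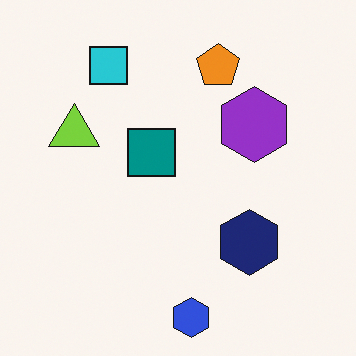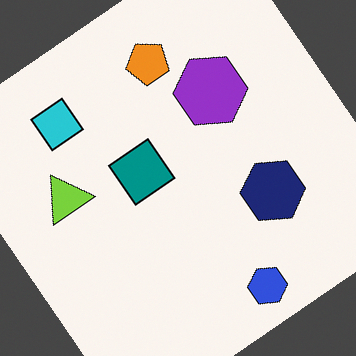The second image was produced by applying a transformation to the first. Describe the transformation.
This is the original image rotated counter-clockwise by a large amount — several tens of degrees.

Every shape is tilted by the same angle and the image corners show triangular fill wedges — a whole-image rotation by a non-right angle.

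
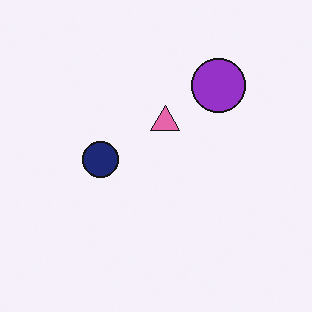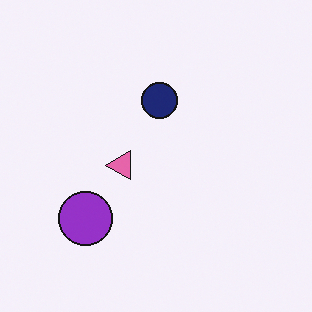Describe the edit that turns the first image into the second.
The image was transposed (reflected across the top-left ↔ bottom-right diagonal).

Shapes have swapped their row and column positions — what was in the top-right is now in the bottom-left — a diagonal reflection.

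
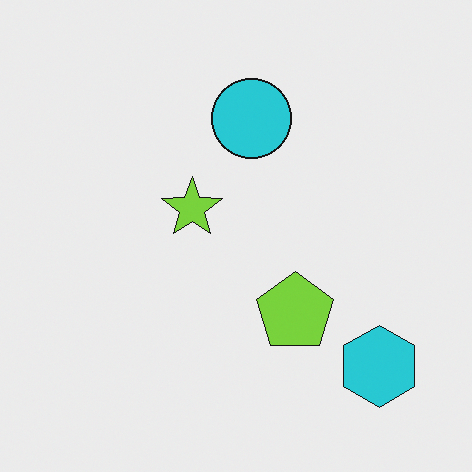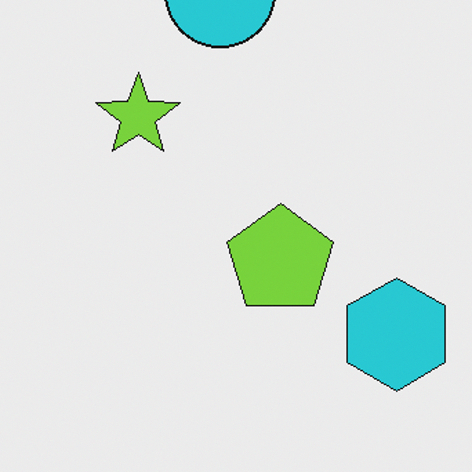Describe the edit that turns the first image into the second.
This is the original image cropped to a modestly smaller region and rescaled.

The visible shapes are larger and the field of view is narrower; shapes near the original edges may be partly or wholly outside the frame — a crop-and-rescale.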